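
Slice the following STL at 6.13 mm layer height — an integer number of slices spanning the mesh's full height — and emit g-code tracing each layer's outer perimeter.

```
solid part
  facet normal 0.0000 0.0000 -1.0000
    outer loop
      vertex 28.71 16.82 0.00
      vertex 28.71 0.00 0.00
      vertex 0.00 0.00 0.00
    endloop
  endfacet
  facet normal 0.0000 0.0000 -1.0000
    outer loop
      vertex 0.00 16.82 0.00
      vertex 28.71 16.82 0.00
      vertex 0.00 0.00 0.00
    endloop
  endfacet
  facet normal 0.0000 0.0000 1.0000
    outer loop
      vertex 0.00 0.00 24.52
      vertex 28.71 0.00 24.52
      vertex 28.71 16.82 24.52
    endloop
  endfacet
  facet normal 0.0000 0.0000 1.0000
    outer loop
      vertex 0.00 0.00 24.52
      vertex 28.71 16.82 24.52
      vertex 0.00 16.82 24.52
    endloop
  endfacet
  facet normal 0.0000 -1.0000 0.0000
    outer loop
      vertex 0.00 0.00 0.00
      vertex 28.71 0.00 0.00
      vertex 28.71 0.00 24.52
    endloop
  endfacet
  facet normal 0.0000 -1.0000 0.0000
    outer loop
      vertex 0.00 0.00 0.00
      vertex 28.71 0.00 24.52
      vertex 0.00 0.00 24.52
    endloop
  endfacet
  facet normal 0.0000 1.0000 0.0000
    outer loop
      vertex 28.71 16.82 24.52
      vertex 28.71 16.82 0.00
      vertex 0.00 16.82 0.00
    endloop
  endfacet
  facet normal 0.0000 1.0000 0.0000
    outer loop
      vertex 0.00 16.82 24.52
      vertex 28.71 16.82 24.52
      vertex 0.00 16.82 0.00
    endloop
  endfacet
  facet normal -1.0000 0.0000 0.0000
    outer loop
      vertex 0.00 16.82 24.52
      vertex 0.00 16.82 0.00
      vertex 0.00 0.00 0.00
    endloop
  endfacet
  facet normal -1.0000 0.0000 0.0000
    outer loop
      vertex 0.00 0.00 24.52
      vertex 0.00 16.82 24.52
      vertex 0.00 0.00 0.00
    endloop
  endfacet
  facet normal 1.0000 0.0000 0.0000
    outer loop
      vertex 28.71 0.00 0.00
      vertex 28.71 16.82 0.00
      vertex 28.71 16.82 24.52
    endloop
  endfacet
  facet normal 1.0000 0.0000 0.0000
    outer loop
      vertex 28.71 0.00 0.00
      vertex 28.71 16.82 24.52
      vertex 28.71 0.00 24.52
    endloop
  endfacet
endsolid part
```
; perimeter-only toolpath
G21 ; units = mm
G90 ; absolute positioning
G28 ; home
; layer 1
G0 Z6.13
G0 X0.00 Y0.00
G1 X28.71 Y0.00
G1 X28.71 Y16.82
G1 X0.00 Y16.82
G1 X0.00 Y0.00
; layer 2
G0 Z12.26
G0 X0.00 Y0.00
G1 X28.71 Y0.00
G1 X28.71 Y16.82
G1 X0.00 Y16.82
G1 X0.00 Y0.00
; layer 3
G0 Z18.39
G0 X0.00 Y0.00
G1 X28.71 Y0.00
G1 X28.71 Y16.82
G1 X0.00 Y16.82
G1 X0.00 Y0.00
; layer 4
G0 Z24.52
G0 X0.00 Y0.00
G1 X28.71 Y0.00
G1 X28.71 Y16.82
G1 X0.00 Y16.82
G1 X0.00 Y0.00
M2 ; end

The solid is a rectangular box, roughly 28.7 × 16.8 mm footprint and 24.5 mm tall. Slicing at Δz = 6.13 mm — 4 equal slices spanning the solid's height, so layer i sits at z = i·h/4 — gives 4 non-empty perimeters. Each is a 4-segment closed polygon; G0 lifts to the layer z and rapids to the start vertex, then G1 traces the edges.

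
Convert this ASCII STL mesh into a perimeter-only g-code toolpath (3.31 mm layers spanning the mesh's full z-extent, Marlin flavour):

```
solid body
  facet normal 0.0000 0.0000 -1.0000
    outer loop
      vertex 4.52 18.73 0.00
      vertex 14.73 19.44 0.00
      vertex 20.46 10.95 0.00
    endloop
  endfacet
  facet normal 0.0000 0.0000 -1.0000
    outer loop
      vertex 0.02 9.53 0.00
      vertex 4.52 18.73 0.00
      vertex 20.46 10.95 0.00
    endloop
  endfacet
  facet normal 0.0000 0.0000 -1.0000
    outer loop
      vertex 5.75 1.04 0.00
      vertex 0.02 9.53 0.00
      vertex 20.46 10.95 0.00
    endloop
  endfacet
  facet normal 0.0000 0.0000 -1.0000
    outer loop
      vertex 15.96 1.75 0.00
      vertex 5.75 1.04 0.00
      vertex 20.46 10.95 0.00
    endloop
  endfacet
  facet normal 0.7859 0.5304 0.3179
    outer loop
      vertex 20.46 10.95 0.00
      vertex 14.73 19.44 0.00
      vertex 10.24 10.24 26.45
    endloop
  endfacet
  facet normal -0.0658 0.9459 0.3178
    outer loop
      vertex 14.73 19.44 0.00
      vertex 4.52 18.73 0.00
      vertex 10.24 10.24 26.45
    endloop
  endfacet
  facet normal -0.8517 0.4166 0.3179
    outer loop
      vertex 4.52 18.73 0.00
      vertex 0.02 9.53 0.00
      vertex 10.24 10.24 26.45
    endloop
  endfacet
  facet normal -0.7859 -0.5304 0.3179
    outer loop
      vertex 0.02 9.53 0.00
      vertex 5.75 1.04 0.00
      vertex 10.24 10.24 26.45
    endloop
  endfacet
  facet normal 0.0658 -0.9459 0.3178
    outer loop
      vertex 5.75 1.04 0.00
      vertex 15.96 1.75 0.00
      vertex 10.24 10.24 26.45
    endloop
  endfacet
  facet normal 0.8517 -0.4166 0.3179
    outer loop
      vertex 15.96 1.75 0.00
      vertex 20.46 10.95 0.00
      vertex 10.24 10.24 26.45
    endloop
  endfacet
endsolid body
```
; perimeter-only toolpath
G21 ; units = mm
G90 ; absolute positioning
G28 ; home
; layer 1
G0 Z3.31
G0 X19.18 Y10.86
G1 X14.17 Y18.29
G1 X5.23 Y17.67
G1 X1.30 Y9.62
G1 X6.31 Y2.19
G1 X15.24 Y2.81
G1 X19.18 Y10.86
; layer 2
G0 Z6.61
G0 X17.91 Y10.77
G1 X13.61 Y17.14
G1 X5.95 Y16.61
G1 X2.58 Y9.71
G1 X6.87 Y3.34
G1 X14.53 Y3.87
G1 X17.91 Y10.77
; layer 3
G0 Z9.92
G0 X16.63 Y10.68
G1 X13.05 Y15.99
G1 X6.66 Y15.55
G1 X3.85 Y9.80
G1 X7.43 Y4.49
G1 X13.82 Y4.93
G1 X16.63 Y10.68
; layer 4
G0 Z13.22
G0 X15.35 Y10.59
G1 X12.48 Y14.84
G1 X7.38 Y14.48
G1 X5.13 Y9.88
G1 X8.00 Y5.64
G1 X13.10 Y6.00
G1 X15.35 Y10.59
; layer 5
G0 Z16.53
G0 X14.07 Y10.51
G1 X11.92 Y13.69
G1 X8.10 Y13.42
G1 X6.41 Y9.97
G1 X8.56 Y6.79
G1 X12.39 Y7.06
G1 X14.07 Y10.51
; layer 6
G0 Z19.84
G0 X12.79 Y10.42
G1 X11.36 Y12.54
G1 X8.81 Y12.36
G1 X7.68 Y10.06
G1 X9.12 Y7.94
G1 X11.67 Y8.12
G1 X12.79 Y10.42
; layer 7
G0 Z23.14
G0 X11.52 Y10.33
G1 X10.80 Y11.39
G1 X9.53 Y11.30
G1 X8.96 Y10.15
G1 X9.68 Y9.09
G1 X10.96 Y9.18
G1 X11.52 Y10.33
M2 ; end

The solid is a regular 6-sided pyramid, base circumscribed radius ≈ 10.2 mm, apex at z ≈ 26.4 mm. Slicing at Δz = 3.31 mm — 8 equal slices spanning the solid's height, so layer i sits at z = i·h/8 — gives 7 non-empty perimeters. Each is a 6-segment closed polygon; G0 lifts to the layer z and rapids to the start vertex, then G1 traces the edges. The cross-section shrinks linearly with z (the slice at the apex is degenerate and omitted).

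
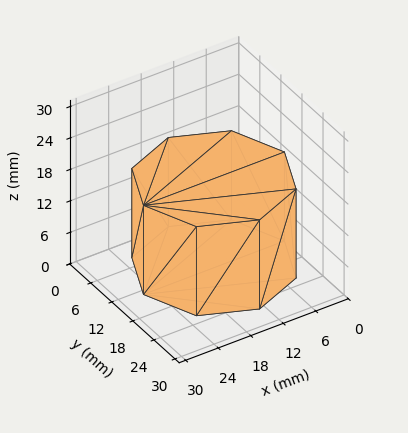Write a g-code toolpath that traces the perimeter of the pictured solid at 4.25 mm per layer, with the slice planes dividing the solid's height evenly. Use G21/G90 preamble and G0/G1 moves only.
Reading the render: the shape is a regular 8-sided prism (a cylinder approximated with 8 flat sides), circumscribed radius ≈ 13 mm, height ≈ 17 mm (dimensions read to the nearest mm from the axis ticks). For the g-code, the solid's height is divided into equal slices at the stated Δz and each level perimeter traced with G1 moves after a G0 lift.

; perimeter-only toolpath
G21 ; units = mm
G90 ; absolute positioning
G28 ; home
; layer 1
G0 Z4.25
G0 X26.00 Y13.00
G1 X22.19 Y22.19
G1 X13.00 Y26.00
G1 X3.81 Y22.19
G1 X0.00 Y13.00
G1 X3.81 Y3.81
G1 X13.00 Y0.00
G1 X22.19 Y3.81
G1 X26.00 Y13.00
; layer 2
G0 Z8.50
G0 X26.00 Y13.00
G1 X22.19 Y22.19
G1 X13.00 Y26.00
G1 X3.81 Y22.19
G1 X0.00 Y13.00
G1 X3.81 Y3.81
G1 X13.00 Y0.00
G1 X22.19 Y3.81
G1 X26.00 Y13.00
; layer 3
G0 Z12.75
G0 X26.00 Y13.00
G1 X22.19 Y22.19
G1 X13.00 Y26.00
G1 X3.81 Y22.19
G1 X0.00 Y13.00
G1 X3.81 Y3.81
G1 X13.00 Y0.00
G1 X22.19 Y3.81
G1 X26.00 Y13.00
; layer 4
G0 Z17.00
G0 X26.00 Y13.00
G1 X22.19 Y22.19
G1 X13.00 Y26.00
G1 X3.81 Y22.19
G1 X0.00 Y13.00
G1 X3.81 Y3.81
G1 X13.00 Y0.00
G1 X22.19 Y3.81
G1 X26.00 Y13.00
M2 ; end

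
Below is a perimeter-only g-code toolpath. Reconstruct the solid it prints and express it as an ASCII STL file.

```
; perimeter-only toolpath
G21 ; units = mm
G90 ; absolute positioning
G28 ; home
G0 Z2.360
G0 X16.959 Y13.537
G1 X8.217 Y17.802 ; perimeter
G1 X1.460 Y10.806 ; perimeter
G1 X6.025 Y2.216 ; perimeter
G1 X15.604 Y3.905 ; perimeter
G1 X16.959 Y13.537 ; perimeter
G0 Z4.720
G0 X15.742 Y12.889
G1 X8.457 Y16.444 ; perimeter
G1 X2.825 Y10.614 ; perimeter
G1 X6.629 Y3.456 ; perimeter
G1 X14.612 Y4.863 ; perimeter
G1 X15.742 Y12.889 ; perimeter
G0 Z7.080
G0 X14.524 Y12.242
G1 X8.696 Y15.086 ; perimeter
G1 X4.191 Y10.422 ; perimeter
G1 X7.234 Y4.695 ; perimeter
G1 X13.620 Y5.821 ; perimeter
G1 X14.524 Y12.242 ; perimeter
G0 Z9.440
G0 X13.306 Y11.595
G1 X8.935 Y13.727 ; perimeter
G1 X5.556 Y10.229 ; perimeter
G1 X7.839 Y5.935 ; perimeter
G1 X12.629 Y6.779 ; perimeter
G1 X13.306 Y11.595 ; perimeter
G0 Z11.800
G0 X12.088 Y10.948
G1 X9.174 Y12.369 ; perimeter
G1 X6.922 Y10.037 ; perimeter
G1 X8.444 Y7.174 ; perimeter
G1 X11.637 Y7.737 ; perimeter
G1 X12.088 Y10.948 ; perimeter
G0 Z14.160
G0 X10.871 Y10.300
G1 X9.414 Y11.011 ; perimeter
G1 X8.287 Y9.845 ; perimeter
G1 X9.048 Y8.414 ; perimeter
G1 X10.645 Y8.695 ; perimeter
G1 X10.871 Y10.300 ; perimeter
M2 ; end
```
solid part
  facet normal 0.0000 0.0000 -1.0000
    outer loop
      vertex 0.094 10.998 0.000
      vertex 7.978 19.160 0.000
      vertex 18.177 14.184 0.000
    endloop
  endfacet
  facet normal 0.0000 0.0000 -1.0000
    outer loop
      vertex 5.420 0.977 0.000
      vertex 0.094 10.998 0.000
      vertex 18.177 14.184 0.000
    endloop
  endfacet
  facet normal 0.0000 0.0000 -1.0000
    outer loop
      vertex 16.596 2.947 0.000
      vertex 5.420 0.977 0.000
      vertex 18.177 14.184 0.000
    endloop
  endfacet
  facet normal 0.3964 0.8125 0.4274
    outer loop
      vertex 18.177 14.184 0.000
      vertex 7.978 19.160 0.000
      vertex 9.653 9.653 16.520
    endloop
  endfacet
  facet normal -0.6502 0.6281 0.4274
    outer loop
      vertex 7.978 19.160 0.000
      vertex 0.094 10.998 0.000
      vertex 9.653 9.653 16.520
    endloop
  endfacet
  facet normal -0.7983 -0.4243 0.4274
    outer loop
      vertex 0.094 10.998 0.000
      vertex 5.420 0.977 0.000
      vertex 9.653 9.653 16.520
    endloop
  endfacet
  facet normal 0.1569 -0.8903 0.4274
    outer loop
      vertex 5.420 0.977 0.000
      vertex 16.596 2.947 0.000
      vertex 9.653 9.653 16.520
    endloop
  endfacet
  facet normal 0.8953 -0.1260 0.4274
    outer loop
      vertex 16.596 2.947 0.000
      vertex 18.177 14.184 0.000
      vertex 9.653 9.653 16.520
    endloop
  endfacet
endsolid part

The G0 Z moves step by Δz≈2.360 mm. The G1 loops shrink linearly with z, so the solid tapers from its base footprint up to z≈16.5. Closing with a flat bottom cap and the tapered top and triangulating gives 8 facets — a regular 5-sided pyramid, base circumscribed radius ≈ 9.65 mm, apex at z ≈ 16.5 mm.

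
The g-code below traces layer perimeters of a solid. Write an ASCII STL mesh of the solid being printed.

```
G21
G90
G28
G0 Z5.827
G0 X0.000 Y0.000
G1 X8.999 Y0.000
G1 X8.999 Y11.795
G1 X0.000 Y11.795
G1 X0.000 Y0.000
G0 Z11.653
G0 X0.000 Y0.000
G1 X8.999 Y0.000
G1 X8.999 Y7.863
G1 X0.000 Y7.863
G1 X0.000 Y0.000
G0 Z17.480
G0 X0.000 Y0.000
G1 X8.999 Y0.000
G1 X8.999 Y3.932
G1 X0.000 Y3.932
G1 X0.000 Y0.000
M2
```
solid part
  facet normal 0.0000 0.0000 -1.0000
    outer loop
      vertex 8.999 15.726 0.000
      vertex 8.999 0.000 0.000
      vertex 0.000 0.000 0.000
    endloop
  endfacet
  facet normal 0.0000 0.0000 -1.0000
    outer loop
      vertex 0.000 15.726 0.000
      vertex 8.999 15.726 0.000
      vertex 0.000 0.000 0.000
    endloop
  endfacet
  facet normal 0.0000 -1.0000 0.0000
    outer loop
      vertex 0.000 0.000 0.000
      vertex 8.999 0.000 0.000
      vertex 8.999 0.000 23.306
    endloop
  endfacet
  facet normal 0.0000 -1.0000 0.0000
    outer loop
      vertex 0.000 0.000 0.000
      vertex 8.999 0.000 23.306
      vertex 0.000 0.000 23.306
    endloop
  endfacet
  facet normal 0.0000 0.8289 0.5593
    outer loop
      vertex 0.000 0.000 23.306
      vertex 8.999 0.000 23.306
      vertex 8.999 15.726 0.000
    endloop
  endfacet
  facet normal 0.0000 0.8289 0.5593
    outer loop
      vertex 0.000 0.000 23.306
      vertex 8.999 15.726 0.000
      vertex 0.000 15.726 0.000
    endloop
  endfacet
  facet normal -1.0000 0.0000 0.0000
    outer loop
      vertex 0.000 0.000 23.306
      vertex 0.000 15.726 0.000
      vertex 0.000 0.000 0.000
    endloop
  endfacet
  facet normal 1.0000 0.0000 0.0000
    outer loop
      vertex 8.999 0.000 0.000
      vertex 8.999 15.726 0.000
      vertex 8.999 0.000 23.306
    endloop
  endfacet
endsolid part

The G0 Z moves step by Δz≈5.827 mm. The G1 loops shrink linearly with z, so the solid tapers from its base footprint up to z≈23.3. Closing with a flat bottom cap and the tapered top and triangulating gives 8 facets — a wedge (ramp): 9 × 15.7 mm base, rising to 23.3 mm along the y=0 edge and sloping linearly to z=0 at y=15.7.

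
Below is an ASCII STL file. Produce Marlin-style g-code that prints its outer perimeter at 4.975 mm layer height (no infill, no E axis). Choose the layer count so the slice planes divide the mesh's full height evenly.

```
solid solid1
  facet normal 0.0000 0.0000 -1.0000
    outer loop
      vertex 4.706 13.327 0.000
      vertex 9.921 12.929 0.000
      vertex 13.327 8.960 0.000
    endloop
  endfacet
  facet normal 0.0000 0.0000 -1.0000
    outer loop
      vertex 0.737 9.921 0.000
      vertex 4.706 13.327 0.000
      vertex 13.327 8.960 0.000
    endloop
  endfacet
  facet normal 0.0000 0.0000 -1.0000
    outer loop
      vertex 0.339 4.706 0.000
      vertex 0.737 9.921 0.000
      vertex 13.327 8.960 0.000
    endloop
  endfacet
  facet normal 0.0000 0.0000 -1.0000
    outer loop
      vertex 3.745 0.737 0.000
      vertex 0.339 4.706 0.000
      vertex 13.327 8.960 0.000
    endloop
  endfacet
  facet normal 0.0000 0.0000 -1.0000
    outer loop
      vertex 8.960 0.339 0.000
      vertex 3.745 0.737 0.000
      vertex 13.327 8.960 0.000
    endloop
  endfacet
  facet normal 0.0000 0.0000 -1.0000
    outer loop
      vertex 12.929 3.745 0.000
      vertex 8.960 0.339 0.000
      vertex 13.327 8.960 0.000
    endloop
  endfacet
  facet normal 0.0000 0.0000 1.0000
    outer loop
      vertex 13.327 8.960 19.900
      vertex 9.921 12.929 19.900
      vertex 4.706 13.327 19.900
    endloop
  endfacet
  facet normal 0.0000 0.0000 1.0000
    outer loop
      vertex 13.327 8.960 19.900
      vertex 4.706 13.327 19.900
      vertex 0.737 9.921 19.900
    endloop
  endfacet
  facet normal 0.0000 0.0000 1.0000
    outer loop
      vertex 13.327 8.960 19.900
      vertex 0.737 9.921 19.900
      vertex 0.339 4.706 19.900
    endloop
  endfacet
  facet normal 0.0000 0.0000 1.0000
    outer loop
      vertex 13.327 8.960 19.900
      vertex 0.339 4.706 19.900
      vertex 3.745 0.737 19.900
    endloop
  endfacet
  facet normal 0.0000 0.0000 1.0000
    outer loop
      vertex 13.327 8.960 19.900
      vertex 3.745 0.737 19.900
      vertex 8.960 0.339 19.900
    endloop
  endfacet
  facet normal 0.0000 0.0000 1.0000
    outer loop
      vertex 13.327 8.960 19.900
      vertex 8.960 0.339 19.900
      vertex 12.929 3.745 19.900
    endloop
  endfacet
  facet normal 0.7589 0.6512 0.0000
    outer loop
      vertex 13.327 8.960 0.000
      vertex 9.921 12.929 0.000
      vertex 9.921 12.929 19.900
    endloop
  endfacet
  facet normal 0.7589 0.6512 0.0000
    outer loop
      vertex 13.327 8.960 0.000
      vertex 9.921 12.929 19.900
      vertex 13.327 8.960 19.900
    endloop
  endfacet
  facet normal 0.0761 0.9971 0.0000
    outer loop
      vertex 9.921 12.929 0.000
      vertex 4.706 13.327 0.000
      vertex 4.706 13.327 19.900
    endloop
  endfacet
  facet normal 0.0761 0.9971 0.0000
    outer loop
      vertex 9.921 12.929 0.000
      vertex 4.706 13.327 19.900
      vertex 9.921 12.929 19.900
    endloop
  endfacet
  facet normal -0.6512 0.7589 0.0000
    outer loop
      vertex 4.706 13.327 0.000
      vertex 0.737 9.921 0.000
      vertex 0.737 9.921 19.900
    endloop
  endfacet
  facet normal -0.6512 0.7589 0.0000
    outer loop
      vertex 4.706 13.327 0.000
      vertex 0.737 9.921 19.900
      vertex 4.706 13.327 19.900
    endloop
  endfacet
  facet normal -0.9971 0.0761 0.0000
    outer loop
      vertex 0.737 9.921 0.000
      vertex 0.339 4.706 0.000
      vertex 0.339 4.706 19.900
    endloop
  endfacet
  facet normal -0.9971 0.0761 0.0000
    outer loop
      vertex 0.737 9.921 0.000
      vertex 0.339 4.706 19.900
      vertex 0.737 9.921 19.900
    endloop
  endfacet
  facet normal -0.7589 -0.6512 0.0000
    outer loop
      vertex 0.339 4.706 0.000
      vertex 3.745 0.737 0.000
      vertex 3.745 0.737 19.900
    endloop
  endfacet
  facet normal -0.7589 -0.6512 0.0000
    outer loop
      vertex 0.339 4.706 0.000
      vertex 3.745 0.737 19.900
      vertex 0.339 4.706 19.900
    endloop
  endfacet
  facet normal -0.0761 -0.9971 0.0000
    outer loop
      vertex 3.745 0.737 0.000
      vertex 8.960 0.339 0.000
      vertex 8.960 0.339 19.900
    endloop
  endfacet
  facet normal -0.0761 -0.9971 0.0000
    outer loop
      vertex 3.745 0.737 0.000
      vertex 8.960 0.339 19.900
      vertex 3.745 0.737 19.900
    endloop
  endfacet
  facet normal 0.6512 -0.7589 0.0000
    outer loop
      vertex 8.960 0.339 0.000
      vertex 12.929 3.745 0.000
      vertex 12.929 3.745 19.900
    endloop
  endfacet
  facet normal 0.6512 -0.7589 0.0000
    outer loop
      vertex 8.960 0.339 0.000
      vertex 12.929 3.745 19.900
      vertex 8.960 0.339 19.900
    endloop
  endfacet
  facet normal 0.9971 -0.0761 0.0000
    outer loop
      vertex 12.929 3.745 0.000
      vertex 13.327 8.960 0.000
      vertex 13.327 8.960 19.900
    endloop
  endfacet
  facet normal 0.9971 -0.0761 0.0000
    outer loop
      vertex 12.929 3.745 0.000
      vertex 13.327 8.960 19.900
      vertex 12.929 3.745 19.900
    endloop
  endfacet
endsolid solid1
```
; perimeter-only toolpath
G21 ; units = mm
G90 ; absolute positioning
G28 ; home
; layer 1
G0 Z4.975
G0 X13.327 Y8.960
G1 X9.921 Y12.929
G1 X4.706 Y13.327
G1 X0.737 Y9.921
G1 X0.339 Y4.706
G1 X3.745 Y0.737
G1 X8.960 Y0.339
G1 X12.929 Y3.745
G1 X13.327 Y8.960
; layer 2
G0 Z9.950
G0 X13.327 Y8.960
G1 X9.921 Y12.929
G1 X4.706 Y13.327
G1 X0.737 Y9.921
G1 X0.339 Y4.706
G1 X3.745 Y0.737
G1 X8.960 Y0.339
G1 X12.929 Y3.745
G1 X13.327 Y8.960
; layer 3
G0 Z14.925
G0 X13.327 Y8.960
G1 X9.921 Y12.929
G1 X4.706 Y13.327
G1 X0.737 Y9.921
G1 X0.339 Y4.706
G1 X3.745 Y0.737
G1 X8.960 Y0.339
G1 X12.929 Y3.745
G1 X13.327 Y8.960
; layer 4
G0 Z19.900
G0 X13.327 Y8.960
G1 X9.921 Y12.929
G1 X4.706 Y13.327
G1 X0.737 Y9.921
G1 X0.339 Y4.706
G1 X3.745 Y0.737
G1 X8.960 Y0.339
G1 X12.929 Y3.745
G1 X13.327 Y8.960
M2 ; end

The solid is a regular 8-sided prism (a cylinder approximated with 8 flat sides), circumscribed radius ≈ 6.83 mm, height ≈ 19.9 mm. Slicing at Δz = 4.975 mm — 4 equal slices spanning the solid's height, so layer i sits at z = i·h/4 — gives 4 non-empty perimeters. Each is a 8-segment closed polygon; G0 lifts to the layer z and rapids to the start vertex, then G1 traces the edges.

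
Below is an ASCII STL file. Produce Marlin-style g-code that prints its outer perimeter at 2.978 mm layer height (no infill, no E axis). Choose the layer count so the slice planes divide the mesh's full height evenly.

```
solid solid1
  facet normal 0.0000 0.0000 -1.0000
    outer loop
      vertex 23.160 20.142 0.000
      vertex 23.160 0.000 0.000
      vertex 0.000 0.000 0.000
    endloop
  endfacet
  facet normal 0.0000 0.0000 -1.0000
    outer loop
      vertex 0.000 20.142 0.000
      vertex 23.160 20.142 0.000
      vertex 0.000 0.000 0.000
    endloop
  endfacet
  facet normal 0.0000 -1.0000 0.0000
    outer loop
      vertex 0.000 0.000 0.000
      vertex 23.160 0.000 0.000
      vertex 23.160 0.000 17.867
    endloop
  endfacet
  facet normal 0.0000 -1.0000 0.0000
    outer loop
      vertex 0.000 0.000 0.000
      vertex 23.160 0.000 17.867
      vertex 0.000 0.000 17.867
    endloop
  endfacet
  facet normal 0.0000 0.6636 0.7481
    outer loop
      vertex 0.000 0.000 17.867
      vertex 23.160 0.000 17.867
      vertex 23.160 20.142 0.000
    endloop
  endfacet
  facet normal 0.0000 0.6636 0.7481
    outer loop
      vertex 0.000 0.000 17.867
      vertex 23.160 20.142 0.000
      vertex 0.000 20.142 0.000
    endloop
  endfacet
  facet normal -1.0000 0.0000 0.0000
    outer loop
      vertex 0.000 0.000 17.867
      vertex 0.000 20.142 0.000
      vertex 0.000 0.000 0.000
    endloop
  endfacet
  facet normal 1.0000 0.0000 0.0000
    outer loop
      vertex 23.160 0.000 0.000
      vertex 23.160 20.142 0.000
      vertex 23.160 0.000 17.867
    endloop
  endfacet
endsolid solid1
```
; perimeter-only toolpath
G21 ; units = mm
G90 ; absolute positioning
G28 ; home
; layer 1
G0 Z2.978
G0 X0.000 Y0.000
G1 X23.160 Y0.000
G1 X23.160 Y16.785
G1 X0.000 Y16.785
G1 X0.000 Y0.000
; layer 2
G0 Z5.956
G0 X0.000 Y0.000
G1 X23.160 Y0.000
G1 X23.160 Y13.428
G1 X0.000 Y13.428
G1 X0.000 Y0.000
; layer 3
G0 Z8.934
G0 X0.000 Y0.000
G1 X23.160 Y0.000
G1 X23.160 Y10.071
G1 X0.000 Y10.071
G1 X0.000 Y0.000
; layer 4
G0 Z11.911
G0 X0.000 Y0.000
G1 X23.160 Y0.000
G1 X23.160 Y6.714
G1 X0.000 Y6.714
G1 X0.000 Y0.000
; layer 5
G0 Z14.889
G0 X0.000 Y0.000
G1 X23.160 Y0.000
G1 X23.160 Y3.357
G1 X0.000 Y3.357
G1 X0.000 Y0.000
M2 ; end

The solid is a wedge (ramp): 23.2 × 20.1 mm base, rising to 17.9 mm along the y=0 edge and sloping linearly to z=0 at y=20.1. Slicing at Δz = 2.978 mm — 6 equal slices spanning the solid's height, so layer i sits at z = i·h/6 — gives 5 non-empty perimeters. Each is a 4-segment closed polygon; G0 lifts to the layer z and rapids to the start vertex, then G1 traces the edges. The cross-section shrinks linearly with z (the slice at the apex is degenerate and omitted).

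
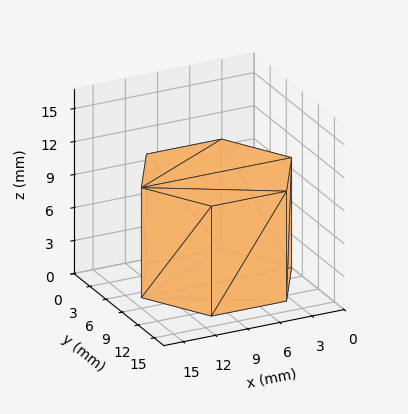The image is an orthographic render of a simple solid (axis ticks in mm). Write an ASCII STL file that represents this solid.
Reading the render: the shape is a regular 6-sided prism (a cylinder approximated with 6 flat sides), circumscribed radius ≈ 7 mm, height ≈ 10 mm (dimensions read to the nearest mm from the axis ticks). For the STL, each face is triangulated and given an outward normal.

solid part
  facet normal 0.0000 0.0000 -1.0000
    outer loop
      vertex 3.50 13.06 0.00
      vertex 10.50 13.06 0.00
      vertex 14.00 7.00 0.00
    endloop
  endfacet
  facet normal 0.0000 0.0000 -1.0000
    outer loop
      vertex 0.00 7.00 0.00
      vertex 3.50 13.06 0.00
      vertex 14.00 7.00 0.00
    endloop
  endfacet
  facet normal 0.0000 0.0000 -1.0000
    outer loop
      vertex 3.50 0.94 0.00
      vertex 0.00 7.00 0.00
      vertex 14.00 7.00 0.00
    endloop
  endfacet
  facet normal 0.0000 0.0000 -1.0000
    outer loop
      vertex 10.50 0.94 0.00
      vertex 3.50 0.94 0.00
      vertex 14.00 7.00 0.00
    endloop
  endfacet
  facet normal 0.0000 0.0000 1.0000
    outer loop
      vertex 14.00 7.00 10.00
      vertex 10.50 13.06 10.00
      vertex 3.50 13.06 10.00
    endloop
  endfacet
  facet normal 0.0000 0.0000 1.0000
    outer loop
      vertex 14.00 7.00 10.00
      vertex 3.50 13.06 10.00
      vertex 0.00 7.00 10.00
    endloop
  endfacet
  facet normal 0.0000 0.0000 1.0000
    outer loop
      vertex 14.00 7.00 10.00
      vertex 0.00 7.00 10.00
      vertex 3.50 0.94 10.00
    endloop
  endfacet
  facet normal 0.0000 0.0000 1.0000
    outer loop
      vertex 14.00 7.00 10.00
      vertex 3.50 0.94 10.00
      vertex 10.50 0.94 10.00
    endloop
  endfacet
  facet normal 0.8659 0.5001 0.0000
    outer loop
      vertex 14.00 7.00 0.00
      vertex 10.50 13.06 0.00
      vertex 10.50 13.06 10.00
    endloop
  endfacet
  facet normal 0.8659 0.5001 0.0000
    outer loop
      vertex 14.00 7.00 0.00
      vertex 10.50 13.06 10.00
      vertex 14.00 7.00 10.00
    endloop
  endfacet
  facet normal 0.0000 1.0000 0.0000
    outer loop
      vertex 10.50 13.06 0.00
      vertex 3.50 13.06 0.00
      vertex 3.50 13.06 10.00
    endloop
  endfacet
  facet normal 0.0000 1.0000 0.0000
    outer loop
      vertex 10.50 13.06 0.00
      vertex 3.50 13.06 10.00
      vertex 10.50 13.06 10.00
    endloop
  endfacet
  facet normal -0.8659 0.5001 0.0000
    outer loop
      vertex 3.50 13.06 0.00
      vertex 0.00 7.00 0.00
      vertex 0.00 7.00 10.00
    endloop
  endfacet
  facet normal -0.8659 0.5001 0.0000
    outer loop
      vertex 3.50 13.06 0.00
      vertex 0.00 7.00 10.00
      vertex 3.50 13.06 10.00
    endloop
  endfacet
  facet normal -0.8659 -0.5001 0.0000
    outer loop
      vertex 0.00 7.00 0.00
      vertex 3.50 0.94 0.00
      vertex 3.50 0.94 10.00
    endloop
  endfacet
  facet normal -0.8659 -0.5001 0.0000
    outer loop
      vertex 0.00 7.00 0.00
      vertex 3.50 0.94 10.00
      vertex 0.00 7.00 10.00
    endloop
  endfacet
  facet normal 0.0000 -1.0000 0.0000
    outer loop
      vertex 3.50 0.94 0.00
      vertex 10.50 0.94 0.00
      vertex 10.50 0.94 10.00
    endloop
  endfacet
  facet normal 0.0000 -1.0000 0.0000
    outer loop
      vertex 3.50 0.94 0.00
      vertex 10.50 0.94 10.00
      vertex 3.50 0.94 10.00
    endloop
  endfacet
  facet normal 0.8659 -0.5001 0.0000
    outer loop
      vertex 10.50 0.94 0.00
      vertex 14.00 7.00 0.00
      vertex 14.00 7.00 10.00
    endloop
  endfacet
  facet normal 0.8659 -0.5001 0.0000
    outer loop
      vertex 10.50 0.94 0.00
      vertex 14.00 7.00 10.00
      vertex 10.50 0.94 10.00
    endloop
  endfacet
endsolid part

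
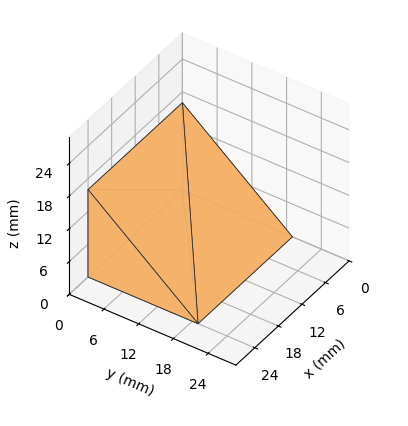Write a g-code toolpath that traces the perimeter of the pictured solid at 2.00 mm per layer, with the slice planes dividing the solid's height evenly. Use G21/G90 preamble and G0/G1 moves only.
Reading the render: the shape is a wedge (ramp): 24 × 19 mm base, rising to 16 mm along the y=0 edge and sloping linearly to z=0 at y=19 (dimensions read to the nearest mm from the axis ticks). For the g-code, the solid's height is divided into equal slices at the stated Δz and each level perimeter traced with G1 moves after a G0 lift.

; perimeter-only toolpath
G21 ; units = mm
G90 ; absolute positioning
G28 ; home
; layer 1
G0 Z2.00
G0 X0.00 Y0.00
G1 X24.00 Y0.00
G1 X24.00 Y16.62
G1 X0.00 Y16.62
G1 X0.00 Y0.00
; layer 2
G0 Z4.00
G0 X0.00 Y0.00
G1 X24.00 Y0.00
G1 X24.00 Y14.25
G1 X0.00 Y14.25
G1 X0.00 Y0.00
; layer 3
G0 Z6.00
G0 X0.00 Y0.00
G1 X24.00 Y0.00
G1 X24.00 Y11.88
G1 X0.00 Y11.88
G1 X0.00 Y0.00
; layer 4
G0 Z8.00
G0 X0.00 Y0.00
G1 X24.00 Y0.00
G1 X24.00 Y9.50
G1 X0.00 Y9.50
G1 X0.00 Y0.00
; layer 5
G0 Z10.00
G0 X0.00 Y0.00
G1 X24.00 Y0.00
G1 X24.00 Y7.12
G1 X0.00 Y7.12
G1 X0.00 Y0.00
; layer 6
G0 Z12.00
G0 X0.00 Y0.00
G1 X24.00 Y0.00
G1 X24.00 Y4.75
G1 X0.00 Y4.75
G1 X0.00 Y0.00
; layer 7
G0 Z14.00
G0 X0.00 Y0.00
G1 X24.00 Y0.00
G1 X24.00 Y2.38
G1 X0.00 Y2.38
G1 X0.00 Y0.00
M2 ; end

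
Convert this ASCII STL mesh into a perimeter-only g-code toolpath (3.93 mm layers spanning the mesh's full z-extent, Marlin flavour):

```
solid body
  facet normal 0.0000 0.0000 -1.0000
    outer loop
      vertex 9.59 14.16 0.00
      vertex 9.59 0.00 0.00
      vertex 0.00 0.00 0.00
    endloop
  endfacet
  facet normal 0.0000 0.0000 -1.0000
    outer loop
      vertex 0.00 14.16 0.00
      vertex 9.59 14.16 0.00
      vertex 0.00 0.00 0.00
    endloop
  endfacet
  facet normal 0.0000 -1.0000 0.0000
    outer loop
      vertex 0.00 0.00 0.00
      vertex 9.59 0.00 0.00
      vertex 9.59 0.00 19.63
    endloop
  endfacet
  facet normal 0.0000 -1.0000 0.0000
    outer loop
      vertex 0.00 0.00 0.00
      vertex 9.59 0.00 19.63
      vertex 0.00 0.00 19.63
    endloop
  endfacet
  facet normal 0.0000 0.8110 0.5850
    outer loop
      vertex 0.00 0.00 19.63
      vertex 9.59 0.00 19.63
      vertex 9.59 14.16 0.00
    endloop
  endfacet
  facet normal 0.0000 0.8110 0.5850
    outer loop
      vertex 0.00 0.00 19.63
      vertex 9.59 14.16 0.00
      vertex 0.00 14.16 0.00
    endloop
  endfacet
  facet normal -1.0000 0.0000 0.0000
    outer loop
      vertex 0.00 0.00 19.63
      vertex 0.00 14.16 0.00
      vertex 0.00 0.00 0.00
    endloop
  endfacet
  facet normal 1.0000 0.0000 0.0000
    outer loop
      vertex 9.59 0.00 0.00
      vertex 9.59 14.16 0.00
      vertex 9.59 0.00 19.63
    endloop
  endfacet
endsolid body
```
; perimeter-only toolpath
G21 ; units = mm
G90 ; absolute positioning
G28 ; home
; layer 1
G0 Z3.93
G0 X0.00 Y0.00
G1 X9.59 Y0.00
G1 X9.59 Y11.33
G1 X0.00 Y11.33
G1 X0.00 Y0.00
; layer 2
G0 Z7.85
G0 X0.00 Y0.00
G1 X9.59 Y0.00
G1 X9.59 Y8.50
G1 X0.00 Y8.50
G1 X0.00 Y0.00
; layer 3
G0 Z11.78
G0 X0.00 Y0.00
G1 X9.59 Y0.00
G1 X9.59 Y5.66
G1 X0.00 Y5.66
G1 X0.00 Y0.00
; layer 4
G0 Z15.70
G0 X0.00 Y0.00
G1 X9.59 Y0.00
G1 X9.59 Y2.83
G1 X0.00 Y2.83
G1 X0.00 Y0.00
M2 ; end

The solid is a wedge (ramp): 9.59 × 14.2 mm base, rising to 19.6 mm along the y=0 edge and sloping linearly to z=0 at y=14.2. Slicing at Δz = 3.93 mm — 5 equal slices spanning the solid's height, so layer i sits at z = i·h/5 — gives 4 non-empty perimeters. Each is a 4-segment closed polygon; G0 lifts to the layer z and rapids to the start vertex, then G1 traces the edges. The cross-section shrinks linearly with z (the slice at the apex is degenerate and omitted).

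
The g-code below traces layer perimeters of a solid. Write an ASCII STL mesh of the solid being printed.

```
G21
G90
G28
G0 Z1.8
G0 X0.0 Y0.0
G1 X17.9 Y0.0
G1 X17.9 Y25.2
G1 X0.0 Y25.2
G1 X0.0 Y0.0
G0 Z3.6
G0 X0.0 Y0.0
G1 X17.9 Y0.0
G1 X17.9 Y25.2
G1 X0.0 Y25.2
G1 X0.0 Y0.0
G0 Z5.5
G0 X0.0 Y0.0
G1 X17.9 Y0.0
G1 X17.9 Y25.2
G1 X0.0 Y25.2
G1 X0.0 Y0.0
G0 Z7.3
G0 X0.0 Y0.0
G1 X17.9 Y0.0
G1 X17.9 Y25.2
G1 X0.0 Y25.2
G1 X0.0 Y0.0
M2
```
solid part
  facet normal 0.0000 0.0000 -1.0000
    outer loop
      vertex 17.9 25.2 0.0
      vertex 17.9 0.0 0.0
      vertex 0.0 0.0 0.0
    endloop
  endfacet
  facet normal 0.0000 0.0000 -1.0000
    outer loop
      vertex 0.0 25.2 0.0
      vertex 17.9 25.2 0.0
      vertex 0.0 0.0 0.0
    endloop
  endfacet
  facet normal 0.0000 0.0000 1.0000
    outer loop
      vertex 0.0 0.0 7.3
      vertex 17.9 0.0 7.3
      vertex 17.9 25.2 7.3
    endloop
  endfacet
  facet normal 0.0000 0.0000 1.0000
    outer loop
      vertex 0.0 0.0 7.3
      vertex 17.9 25.2 7.3
      vertex 0.0 25.2 7.3
    endloop
  endfacet
  facet normal 0.0000 -1.0000 0.0000
    outer loop
      vertex 0.0 0.0 0.0
      vertex 17.9 0.0 0.0
      vertex 17.9 0.0 7.3
    endloop
  endfacet
  facet normal 0.0000 -1.0000 0.0000
    outer loop
      vertex 0.0 0.0 0.0
      vertex 17.9 0.0 7.3
      vertex 0.0 0.0 7.3
    endloop
  endfacet
  facet normal 0.0000 1.0000 0.0000
    outer loop
      vertex 17.9 25.2 7.3
      vertex 17.9 25.2 0.0
      vertex 0.0 25.2 0.0
    endloop
  endfacet
  facet normal 0.0000 1.0000 0.0000
    outer loop
      vertex 0.0 25.2 7.3
      vertex 17.9 25.2 7.3
      vertex 0.0 25.2 0.0
    endloop
  endfacet
  facet normal -1.0000 0.0000 0.0000
    outer loop
      vertex 0.0 25.2 7.3
      vertex 0.0 25.2 0.0
      vertex 0.0 0.0 0.0
    endloop
  endfacet
  facet normal -1.0000 0.0000 0.0000
    outer loop
      vertex 0.0 0.0 7.3
      vertex 0.0 25.2 7.3
      vertex 0.0 0.0 0.0
    endloop
  endfacet
  facet normal 1.0000 0.0000 0.0000
    outer loop
      vertex 17.9 0.0 0.0
      vertex 17.9 25.2 0.0
      vertex 17.9 25.2 7.3
    endloop
  endfacet
  facet normal 1.0000 0.0000 0.0000
    outer loop
      vertex 17.9 0.0 0.0
      vertex 17.9 25.2 7.3
      vertex 17.9 0.0 7.3
    endloop
  endfacet
endsolid part

The G0 Z moves step by Δz≈1.8 mm. Every layer's G1 loop is the same polygon, so the solid is a straight extrusion of it from z=0 to z≈7.3. Closing with flat bottom and top caps and triangulating gives 12 facets — a rectangular box, roughly 17.9 × 25.2 mm footprint and 7.3 mm tall.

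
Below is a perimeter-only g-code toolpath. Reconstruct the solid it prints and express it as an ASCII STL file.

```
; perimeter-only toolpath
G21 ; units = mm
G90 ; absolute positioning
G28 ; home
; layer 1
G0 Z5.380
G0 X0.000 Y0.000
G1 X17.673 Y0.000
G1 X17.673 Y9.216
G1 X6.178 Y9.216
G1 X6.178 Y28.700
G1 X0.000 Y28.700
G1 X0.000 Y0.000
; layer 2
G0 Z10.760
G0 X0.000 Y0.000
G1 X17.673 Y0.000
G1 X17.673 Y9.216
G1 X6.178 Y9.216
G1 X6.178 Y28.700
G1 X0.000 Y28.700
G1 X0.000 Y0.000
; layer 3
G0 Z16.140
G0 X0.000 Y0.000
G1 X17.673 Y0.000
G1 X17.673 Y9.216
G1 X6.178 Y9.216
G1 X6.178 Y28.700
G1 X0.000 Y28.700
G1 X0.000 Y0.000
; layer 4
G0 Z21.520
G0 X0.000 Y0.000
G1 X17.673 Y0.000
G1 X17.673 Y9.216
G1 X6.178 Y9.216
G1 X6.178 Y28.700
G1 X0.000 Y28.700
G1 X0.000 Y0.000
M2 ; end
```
solid part
  facet normal 0.0000 0.0000 -1.0000
    outer loop
      vertex 17.673 9.216 0.000
      vertex 17.673 0.000 0.000
      vertex 0.000 0.000 0.000
    endloop
  endfacet
  facet normal 0.0000 0.0000 -1.0000
    outer loop
      vertex 6.178 9.216 0.000
      vertex 17.673 9.216 0.000
      vertex 0.000 0.000 0.000
    endloop
  endfacet
  facet normal 0.0000 0.0000 -1.0000
    outer loop
      vertex 6.178 28.700 0.000
      vertex 6.178 9.216 0.000
      vertex 0.000 0.000 0.000
    endloop
  endfacet
  facet normal 0.0000 0.0000 -1.0000
    outer loop
      vertex 0.000 28.700 0.000
      vertex 6.178 28.700 0.000
      vertex 0.000 0.000 0.000
    endloop
  endfacet
  facet normal 0.0000 0.0000 1.0000
    outer loop
      vertex 0.000 0.000 21.520
      vertex 17.673 0.000 21.520
      vertex 17.673 9.216 21.520
    endloop
  endfacet
  facet normal 0.0000 0.0000 1.0000
    outer loop
      vertex 0.000 0.000 21.520
      vertex 17.673 9.216 21.520
      vertex 6.178 9.216 21.520
    endloop
  endfacet
  facet normal 0.0000 0.0000 1.0000
    outer loop
      vertex 0.000 0.000 21.520
      vertex 6.178 9.216 21.520
      vertex 6.178 28.700 21.520
    endloop
  endfacet
  facet normal 0.0000 0.0000 1.0000
    outer loop
      vertex 0.000 0.000 21.520
      vertex 6.178 28.700 21.520
      vertex 0.000 28.700 21.520
    endloop
  endfacet
  facet normal 0.0000 -1.0000 0.0000
    outer loop
      vertex 0.000 0.000 0.000
      vertex 17.673 0.000 0.000
      vertex 17.673 0.000 21.520
    endloop
  endfacet
  facet normal 0.0000 -1.0000 0.0000
    outer loop
      vertex 0.000 0.000 0.000
      vertex 17.673 0.000 21.520
      vertex 0.000 0.000 21.520
    endloop
  endfacet
  facet normal 1.0000 0.0000 0.0000
    outer loop
      vertex 17.673 0.000 0.000
      vertex 17.673 9.216 0.000
      vertex 17.673 9.216 21.520
    endloop
  endfacet
  facet normal 1.0000 0.0000 0.0000
    outer loop
      vertex 17.673 0.000 0.000
      vertex 17.673 9.216 21.520
      vertex 17.673 0.000 21.520
    endloop
  endfacet
  facet normal 0.0000 1.0000 0.0000
    outer loop
      vertex 17.673 9.216 0.000
      vertex 6.178 9.216 0.000
      vertex 6.178 9.216 21.520
    endloop
  endfacet
  facet normal 0.0000 1.0000 0.0000
    outer loop
      vertex 17.673 9.216 0.000
      vertex 6.178 9.216 21.520
      vertex 17.673 9.216 21.520
    endloop
  endfacet
  facet normal 1.0000 0.0000 0.0000
    outer loop
      vertex 6.178 9.216 0.000
      vertex 6.178 28.700 0.000
      vertex 6.178 28.700 21.520
    endloop
  endfacet
  facet normal 1.0000 0.0000 0.0000
    outer loop
      vertex 6.178 9.216 0.000
      vertex 6.178 28.700 21.520
      vertex 6.178 9.216 21.520
    endloop
  endfacet
  facet normal 0.0000 1.0000 0.0000
    outer loop
      vertex 6.178 28.700 0.000
      vertex 0.000 28.700 0.000
      vertex 0.000 28.700 21.520
    endloop
  endfacet
  facet normal 0.0000 1.0000 0.0000
    outer loop
      vertex 6.178 28.700 0.000
      vertex 0.000 28.700 21.520
      vertex 6.178 28.700 21.520
    endloop
  endfacet
  facet normal -1.0000 0.0000 0.0000
    outer loop
      vertex 0.000 28.700 0.000
      vertex 0.000 0.000 0.000
      vertex 0.000 0.000 21.520
    endloop
  endfacet
  facet normal -1.0000 0.0000 0.0000
    outer loop
      vertex 0.000 28.700 0.000
      vertex 0.000 0.000 21.520
      vertex 0.000 28.700 21.520
    endloop
  endfacet
endsolid part

The G0 Z moves step by Δz≈5.380 mm. Every layer's G1 loop is the same polygon, so the solid is a straight extrusion of it from z=0 to z≈21.5. Closing with flat bottom and top caps and triangulating gives 20 facets — an L-shaped prism: outer 17.7 × 28.7 mm, arm thicknesses ≈ 9.22 mm (horizontal) and 6.18 mm (vertical), extruded 21.5 mm in z.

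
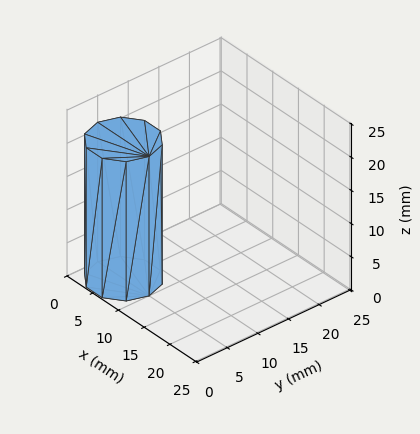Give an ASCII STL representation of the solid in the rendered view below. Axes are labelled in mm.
Reading the render: the shape is a regular 10-sided prism (a cylinder approximated with 10 flat sides), circumscribed radius ≈ 5 mm, height ≈ 21 mm (dimensions read to the nearest mm from the axis ticks). For the STL, each face is triangulated and given an outward normal.

solid part
  facet normal 0.0000 0.0000 -1.0000
    outer loop
      vertex 6.55 9.76 0.00
      vertex 9.05 7.94 0.00
      vertex 10.00 5.00 0.00
    endloop
  endfacet
  facet normal 0.0000 0.0000 -1.0000
    outer loop
      vertex 3.45 9.76 0.00
      vertex 6.55 9.76 0.00
      vertex 10.00 5.00 0.00
    endloop
  endfacet
  facet normal 0.0000 0.0000 -1.0000
    outer loop
      vertex 0.95 7.94 0.00
      vertex 3.45 9.76 0.00
      vertex 10.00 5.00 0.00
    endloop
  endfacet
  facet normal 0.0000 0.0000 -1.0000
    outer loop
      vertex 0.00 5.00 0.00
      vertex 0.95 7.94 0.00
      vertex 10.00 5.00 0.00
    endloop
  endfacet
  facet normal 0.0000 0.0000 -1.0000
    outer loop
      vertex 0.95 2.06 0.00
      vertex 0.00 5.00 0.00
      vertex 10.00 5.00 0.00
    endloop
  endfacet
  facet normal 0.0000 0.0000 -1.0000
    outer loop
      vertex 3.45 0.24 0.00
      vertex 0.95 2.06 0.00
      vertex 10.00 5.00 0.00
    endloop
  endfacet
  facet normal 0.0000 0.0000 -1.0000
    outer loop
      vertex 6.55 0.24 0.00
      vertex 3.45 0.24 0.00
      vertex 10.00 5.00 0.00
    endloop
  endfacet
  facet normal 0.0000 0.0000 -1.0000
    outer loop
      vertex 9.05 2.06 0.00
      vertex 6.55 0.24 0.00
      vertex 10.00 5.00 0.00
    endloop
  endfacet
  facet normal 0.0000 0.0000 1.0000
    outer loop
      vertex 10.00 5.00 21.00
      vertex 9.05 7.94 21.00
      vertex 6.55 9.76 21.00
    endloop
  endfacet
  facet normal 0.0000 0.0000 1.0000
    outer loop
      vertex 10.00 5.00 21.00
      vertex 6.55 9.76 21.00
      vertex 3.45 9.76 21.00
    endloop
  endfacet
  facet normal 0.0000 0.0000 1.0000
    outer loop
      vertex 10.00 5.00 21.00
      vertex 3.45 9.76 21.00
      vertex 0.95 7.94 21.00
    endloop
  endfacet
  facet normal 0.0000 0.0000 1.0000
    outer loop
      vertex 10.00 5.00 21.00
      vertex 0.95 7.94 21.00
      vertex 0.00 5.00 21.00
    endloop
  endfacet
  facet normal 0.0000 0.0000 1.0000
    outer loop
      vertex 10.00 5.00 21.00
      vertex 0.00 5.00 21.00
      vertex 0.95 2.06 21.00
    endloop
  endfacet
  facet normal 0.0000 0.0000 1.0000
    outer loop
      vertex 10.00 5.00 21.00
      vertex 0.95 2.06 21.00
      vertex 3.45 0.24 21.00
    endloop
  endfacet
  facet normal 0.0000 0.0000 1.0000
    outer loop
      vertex 10.00 5.00 21.00
      vertex 3.45 0.24 21.00
      vertex 6.55 0.24 21.00
    endloop
  endfacet
  facet normal 0.0000 0.0000 1.0000
    outer loop
      vertex 10.00 5.00 21.00
      vertex 6.55 0.24 21.00
      vertex 9.05 2.06 21.00
    endloop
  endfacet
  facet normal 0.9516 0.3075 0.0000
    outer loop
      vertex 10.00 5.00 0.00
      vertex 9.05 7.94 0.00
      vertex 9.05 7.94 21.00
    endloop
  endfacet
  facet normal 0.9516 0.3075 0.0000
    outer loop
      vertex 10.00 5.00 0.00
      vertex 9.05 7.94 21.00
      vertex 10.00 5.00 21.00
    endloop
  endfacet
  facet normal 0.5886 0.8085 0.0000
    outer loop
      vertex 9.05 7.94 0.00
      vertex 6.55 9.76 0.00
      vertex 6.55 9.76 21.00
    endloop
  endfacet
  facet normal 0.5886 0.8085 0.0000
    outer loop
      vertex 9.05 7.94 0.00
      vertex 6.55 9.76 21.00
      vertex 9.05 7.94 21.00
    endloop
  endfacet
  facet normal 0.0000 1.0000 0.0000
    outer loop
      vertex 6.55 9.76 0.00
      vertex 3.45 9.76 0.00
      vertex 3.45 9.76 21.00
    endloop
  endfacet
  facet normal 0.0000 1.0000 0.0000
    outer loop
      vertex 6.55 9.76 0.00
      vertex 3.45 9.76 21.00
      vertex 6.55 9.76 21.00
    endloop
  endfacet
  facet normal -0.5886 0.8085 0.0000
    outer loop
      vertex 3.45 9.76 0.00
      vertex 0.95 7.94 0.00
      vertex 0.95 7.94 21.00
    endloop
  endfacet
  facet normal -0.5886 0.8085 0.0000
    outer loop
      vertex 3.45 9.76 0.00
      vertex 0.95 7.94 21.00
      vertex 3.45 9.76 21.00
    endloop
  endfacet
  facet normal -0.9516 0.3075 0.0000
    outer loop
      vertex 0.95 7.94 0.00
      vertex 0.00 5.00 0.00
      vertex 0.00 5.00 21.00
    endloop
  endfacet
  facet normal -0.9516 0.3075 0.0000
    outer loop
      vertex 0.95 7.94 0.00
      vertex 0.00 5.00 21.00
      vertex 0.95 7.94 21.00
    endloop
  endfacet
  facet normal -0.9516 -0.3075 0.0000
    outer loop
      vertex 0.00 5.00 0.00
      vertex 0.95 2.06 0.00
      vertex 0.95 2.06 21.00
    endloop
  endfacet
  facet normal -0.9516 -0.3075 0.0000
    outer loop
      vertex 0.00 5.00 0.00
      vertex 0.95 2.06 21.00
      vertex 0.00 5.00 21.00
    endloop
  endfacet
  facet normal -0.5886 -0.8085 0.0000
    outer loop
      vertex 0.95 2.06 0.00
      vertex 3.45 0.24 0.00
      vertex 3.45 0.24 21.00
    endloop
  endfacet
  facet normal -0.5886 -0.8085 0.0000
    outer loop
      vertex 0.95 2.06 0.00
      vertex 3.45 0.24 21.00
      vertex 0.95 2.06 21.00
    endloop
  endfacet
  facet normal 0.0000 -1.0000 0.0000
    outer loop
      vertex 3.45 0.24 0.00
      vertex 6.55 0.24 0.00
      vertex 6.55 0.24 21.00
    endloop
  endfacet
  facet normal 0.0000 -1.0000 0.0000
    outer loop
      vertex 3.45 0.24 0.00
      vertex 6.55 0.24 21.00
      vertex 3.45 0.24 21.00
    endloop
  endfacet
  facet normal 0.5886 -0.8085 0.0000
    outer loop
      vertex 6.55 0.24 0.00
      vertex 9.05 2.06 0.00
      vertex 9.05 2.06 21.00
    endloop
  endfacet
  facet normal 0.5886 -0.8085 0.0000
    outer loop
      vertex 6.55 0.24 0.00
      vertex 9.05 2.06 21.00
      vertex 6.55 0.24 21.00
    endloop
  endfacet
  facet normal 0.9516 -0.3075 0.0000
    outer loop
      vertex 9.05 2.06 0.00
      vertex 10.00 5.00 0.00
      vertex 10.00 5.00 21.00
    endloop
  endfacet
  facet normal 0.9516 -0.3075 0.0000
    outer loop
      vertex 9.05 2.06 0.00
      vertex 10.00 5.00 21.00
      vertex 9.05 2.06 21.00
    endloop
  endfacet
endsolid part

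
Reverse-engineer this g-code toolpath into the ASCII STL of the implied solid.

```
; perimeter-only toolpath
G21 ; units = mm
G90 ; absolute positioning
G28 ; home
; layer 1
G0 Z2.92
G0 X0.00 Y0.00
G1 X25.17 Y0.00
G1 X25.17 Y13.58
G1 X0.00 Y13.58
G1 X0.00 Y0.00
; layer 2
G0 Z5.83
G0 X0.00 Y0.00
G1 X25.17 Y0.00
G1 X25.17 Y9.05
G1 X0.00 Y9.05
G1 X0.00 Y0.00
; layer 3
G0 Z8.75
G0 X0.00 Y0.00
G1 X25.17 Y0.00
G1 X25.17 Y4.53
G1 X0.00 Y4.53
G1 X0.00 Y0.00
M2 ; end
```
solid part
  facet normal 0.0000 0.0000 -1.0000
    outer loop
      vertex 25.17 18.11 0.00
      vertex 25.17 0.00 0.00
      vertex 0.00 0.00 0.00
    endloop
  endfacet
  facet normal 0.0000 0.0000 -1.0000
    outer loop
      vertex 0.00 18.11 0.00
      vertex 25.17 18.11 0.00
      vertex 0.00 0.00 0.00
    endloop
  endfacet
  facet normal 0.0000 -1.0000 0.0000
    outer loop
      vertex 0.00 0.00 0.00
      vertex 25.17 0.00 0.00
      vertex 25.17 0.00 11.66
    endloop
  endfacet
  facet normal 0.0000 -1.0000 0.0000
    outer loop
      vertex 0.00 0.00 0.00
      vertex 25.17 0.00 11.66
      vertex 0.00 0.00 11.66
    endloop
  endfacet
  facet normal 0.0000 0.5413 0.8408
    outer loop
      vertex 0.00 0.00 11.66
      vertex 25.17 0.00 11.66
      vertex 25.17 18.11 0.00
    endloop
  endfacet
  facet normal 0.0000 0.5413 0.8408
    outer loop
      vertex 0.00 0.00 11.66
      vertex 25.17 18.11 0.00
      vertex 0.00 18.11 0.00
    endloop
  endfacet
  facet normal -1.0000 0.0000 0.0000
    outer loop
      vertex 0.00 0.00 11.66
      vertex 0.00 18.11 0.00
      vertex 0.00 0.00 0.00
    endloop
  endfacet
  facet normal 1.0000 0.0000 0.0000
    outer loop
      vertex 25.17 0.00 0.00
      vertex 25.17 18.11 0.00
      vertex 25.17 0.00 11.66
    endloop
  endfacet
endsolid part

The G0 Z moves step by Δz≈2.92 mm. The G1 loops shrink linearly with z, so the solid tapers from its base footprint up to z≈11.7. Closing with a flat bottom cap and the tapered top and triangulating gives 8 facets — a wedge (ramp): 25.2 × 18.1 mm base, rising to 11.7 mm along the y=0 edge and sloping linearly to z=0 at y=18.1.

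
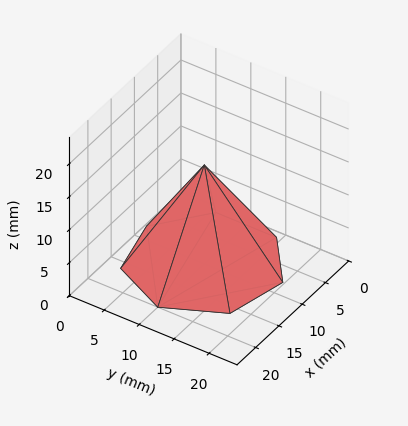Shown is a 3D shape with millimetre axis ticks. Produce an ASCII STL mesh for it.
Reading the render: the shape is a regular 7-sided pyramid, base circumscribed radius ≈ 10 mm, apex at z ≈ 15 mm (dimensions read to the nearest mm from the axis ticks). For the STL, each face is triangulated and given an outward normal.

solid part
  facet normal 0.0000 0.0000 -1.0000
    outer loop
      vertex 7.775 19.749 0.000
      vertex 16.235 17.818 0.000
      vertex 20.000 10.000 0.000
    endloop
  endfacet
  facet normal 0.0000 0.0000 -1.0000
    outer loop
      vertex 0.990 14.339 0.000
      vertex 7.775 19.749 0.000
      vertex 20.000 10.000 0.000
    endloop
  endfacet
  facet normal 0.0000 0.0000 -1.0000
    outer loop
      vertex 0.990 5.661 0.000
      vertex 0.990 14.339 0.000
      vertex 20.000 10.000 0.000
    endloop
  endfacet
  facet normal 0.0000 0.0000 -1.0000
    outer loop
      vertex 7.775 0.251 0.000
      vertex 0.990 5.661 0.000
      vertex 20.000 10.000 0.000
    endloop
  endfacet
  facet normal 0.0000 0.0000 -1.0000
    outer loop
      vertex 16.235 2.182 0.000
      vertex 7.775 0.251 0.000
      vertex 20.000 10.000 0.000
    endloop
  endfacet
  facet normal 0.7724 0.3720 0.5149
    outer loop
      vertex 20.000 10.000 0.000
      vertex 16.235 17.818 0.000
      vertex 10.000 10.000 15.000
    endloop
  endfacet
  facet normal 0.1908 0.8358 0.5149
    outer loop
      vertex 16.235 17.818 0.000
      vertex 7.775 19.749 0.000
      vertex 10.000 10.000 15.000
    endloop
  endfacet
  facet normal -0.5344 0.6703 0.5149
    outer loop
      vertex 7.775 19.749 0.000
      vertex 0.990 14.339 0.000
      vertex 10.000 10.000 15.000
    endloop
  endfacet
  facet normal -0.8572 0.0000 0.5149
    outer loop
      vertex 0.990 14.339 0.000
      vertex 0.990 5.661 0.000
      vertex 10.000 10.000 15.000
    endloop
  endfacet
  facet normal -0.5344 -0.6703 0.5149
    outer loop
      vertex 0.990 5.661 0.000
      vertex 7.775 0.251 0.000
      vertex 10.000 10.000 15.000
    endloop
  endfacet
  facet normal 0.1908 -0.8358 0.5149
    outer loop
      vertex 7.775 0.251 0.000
      vertex 16.235 2.182 0.000
      vertex 10.000 10.000 15.000
    endloop
  endfacet
  facet normal 0.7724 -0.3720 0.5149
    outer loop
      vertex 16.235 2.182 0.000
      vertex 20.000 10.000 0.000
      vertex 10.000 10.000 15.000
    endloop
  endfacet
endsolid part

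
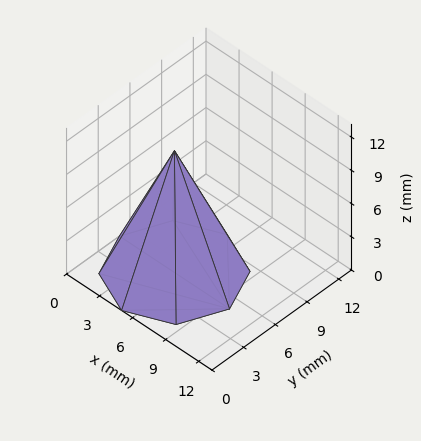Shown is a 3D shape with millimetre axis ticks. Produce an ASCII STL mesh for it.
Reading the render: the shape is a regular 8-sided pyramid, base circumscribed radius ≈ 5 mm, apex at z ≈ 11 mm (dimensions read to the nearest mm from the axis ticks). For the STL, each face is triangulated and given an outward normal.

solid part
  facet normal 0.0000 0.0000 -1.0000
    outer loop
      vertex 5.0 10.0 0.0
      vertex 8.5 8.5 0.0
      vertex 10.0 5.0 0.0
    endloop
  endfacet
  facet normal 0.0000 0.0000 -1.0000
    outer loop
      vertex 1.5 8.5 0.0
      vertex 5.0 10.0 0.0
      vertex 10.0 5.0 0.0
    endloop
  endfacet
  facet normal 0.0000 0.0000 -1.0000
    outer loop
      vertex 0.0 5.0 0.0
      vertex 1.5 8.5 0.0
      vertex 10.0 5.0 0.0
    endloop
  endfacet
  facet normal 0.0000 0.0000 -1.0000
    outer loop
      vertex 1.5 1.5 0.0
      vertex 0.0 5.0 0.0
      vertex 10.0 5.0 0.0
    endloop
  endfacet
  facet normal 0.0000 0.0000 -1.0000
    outer loop
      vertex 5.0 0.0 0.0
      vertex 1.5 1.5 0.0
      vertex 10.0 5.0 0.0
    endloop
  endfacet
  facet normal 0.0000 0.0000 -1.0000
    outer loop
      vertex 8.5 1.5 0.0
      vertex 5.0 0.0 0.0
      vertex 10.0 5.0 0.0
    endloop
  endfacet
  facet normal 0.8481 0.3635 0.3855
    outer loop
      vertex 10.0 5.0 0.0
      vertex 8.5 8.5 0.0
      vertex 5.0 5.0 11.0
    endloop
  endfacet
  facet normal 0.3635 0.8481 0.3855
    outer loop
      vertex 8.5 8.5 0.0
      vertex 5.0 10.0 0.0
      vertex 5.0 5.0 11.0
    endloop
  endfacet
  facet normal -0.3635 0.8481 0.3855
    outer loop
      vertex 5.0 10.0 0.0
      vertex 1.5 8.5 0.0
      vertex 5.0 5.0 11.0
    endloop
  endfacet
  facet normal -0.8481 0.3635 0.3855
    outer loop
      vertex 1.5 8.5 0.0
      vertex 0.0 5.0 0.0
      vertex 5.0 5.0 11.0
    endloop
  endfacet
  facet normal -0.8481 -0.3635 0.3855
    outer loop
      vertex 0.0 5.0 0.0
      vertex 1.5 1.5 0.0
      vertex 5.0 5.0 11.0
    endloop
  endfacet
  facet normal -0.3635 -0.8481 0.3855
    outer loop
      vertex 1.5 1.5 0.0
      vertex 5.0 0.0 0.0
      vertex 5.0 5.0 11.0
    endloop
  endfacet
  facet normal 0.3635 -0.8481 0.3855
    outer loop
      vertex 5.0 0.0 0.0
      vertex 8.5 1.5 0.0
      vertex 5.0 5.0 11.0
    endloop
  endfacet
  facet normal 0.8481 -0.3635 0.3855
    outer loop
      vertex 8.5 1.5 0.0
      vertex 10.0 5.0 0.0
      vertex 5.0 5.0 11.0
    endloop
  endfacet
endsolid part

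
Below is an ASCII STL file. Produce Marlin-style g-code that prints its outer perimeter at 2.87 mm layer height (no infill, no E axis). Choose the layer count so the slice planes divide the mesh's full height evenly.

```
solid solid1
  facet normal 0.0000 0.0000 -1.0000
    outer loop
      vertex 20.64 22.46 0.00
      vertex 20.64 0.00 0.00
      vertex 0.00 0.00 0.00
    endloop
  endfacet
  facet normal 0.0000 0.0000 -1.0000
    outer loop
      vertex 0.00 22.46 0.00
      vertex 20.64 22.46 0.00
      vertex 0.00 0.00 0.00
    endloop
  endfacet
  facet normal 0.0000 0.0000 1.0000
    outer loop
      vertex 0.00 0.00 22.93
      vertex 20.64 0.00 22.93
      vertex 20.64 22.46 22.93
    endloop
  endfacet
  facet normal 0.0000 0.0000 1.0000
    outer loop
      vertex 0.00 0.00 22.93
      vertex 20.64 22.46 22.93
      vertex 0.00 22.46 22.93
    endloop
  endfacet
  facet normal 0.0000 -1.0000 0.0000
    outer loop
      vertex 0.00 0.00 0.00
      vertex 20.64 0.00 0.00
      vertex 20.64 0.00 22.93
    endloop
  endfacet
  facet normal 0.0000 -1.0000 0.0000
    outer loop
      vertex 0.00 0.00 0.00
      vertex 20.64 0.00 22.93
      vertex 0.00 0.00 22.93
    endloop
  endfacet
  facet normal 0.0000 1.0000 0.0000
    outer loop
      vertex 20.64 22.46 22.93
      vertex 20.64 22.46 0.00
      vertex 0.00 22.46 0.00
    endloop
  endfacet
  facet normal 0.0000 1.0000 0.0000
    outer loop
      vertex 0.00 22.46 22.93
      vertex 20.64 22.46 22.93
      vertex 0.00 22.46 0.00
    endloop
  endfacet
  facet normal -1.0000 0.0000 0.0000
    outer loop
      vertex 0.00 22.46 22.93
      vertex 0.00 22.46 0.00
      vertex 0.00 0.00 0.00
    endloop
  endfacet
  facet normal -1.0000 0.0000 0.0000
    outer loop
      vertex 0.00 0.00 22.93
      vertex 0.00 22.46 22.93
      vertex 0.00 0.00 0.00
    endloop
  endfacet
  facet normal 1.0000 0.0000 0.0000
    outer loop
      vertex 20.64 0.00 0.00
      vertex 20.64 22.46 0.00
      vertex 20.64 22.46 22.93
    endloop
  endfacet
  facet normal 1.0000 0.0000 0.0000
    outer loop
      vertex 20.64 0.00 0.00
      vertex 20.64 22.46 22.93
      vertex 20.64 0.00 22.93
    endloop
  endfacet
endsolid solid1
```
; perimeter-only toolpath
G21 ; units = mm
G90 ; absolute positioning
G28 ; home
; layer 1
G0 Z2.87
G0 X0.00 Y0.00
G1 X20.64 Y0.00
G1 X20.64 Y22.46
G1 X0.00 Y22.46
G1 X0.00 Y0.00
; layer 2
G0 Z5.73
G0 X0.00 Y0.00
G1 X20.64 Y0.00
G1 X20.64 Y22.46
G1 X0.00 Y22.46
G1 X0.00 Y0.00
; layer 3
G0 Z8.60
G0 X0.00 Y0.00
G1 X20.64 Y0.00
G1 X20.64 Y22.46
G1 X0.00 Y22.46
G1 X0.00 Y0.00
; layer 4
G0 Z11.46
G0 X0.00 Y0.00
G1 X20.64 Y0.00
G1 X20.64 Y22.46
G1 X0.00 Y22.46
G1 X0.00 Y0.00
; layer 5
G0 Z14.33
G0 X0.00 Y0.00
G1 X20.64 Y0.00
G1 X20.64 Y22.46
G1 X0.00 Y22.46
G1 X0.00 Y0.00
; layer 6
G0 Z17.20
G0 X0.00 Y0.00
G1 X20.64 Y0.00
G1 X20.64 Y22.46
G1 X0.00 Y22.46
G1 X0.00 Y0.00
; layer 7
G0 Z20.06
G0 X0.00 Y0.00
G1 X20.64 Y0.00
G1 X20.64 Y22.46
G1 X0.00 Y22.46
G1 X0.00 Y0.00
; layer 8
G0 Z22.93
G0 X0.00 Y0.00
G1 X20.64 Y0.00
G1 X20.64 Y22.46
G1 X0.00 Y22.46
G1 X0.00 Y0.00
M2 ; end

The solid is a rectangular box, roughly 20.6 × 22.5 mm footprint and 22.9 mm tall. Slicing at Δz = 2.87 mm — 8 equal slices spanning the solid's height, so layer i sits at z = i·h/8 — gives 8 non-empty perimeters. Each is a 4-segment closed polygon; G0 lifts to the layer z and rapids to the start vertex, then G1 traces the edges.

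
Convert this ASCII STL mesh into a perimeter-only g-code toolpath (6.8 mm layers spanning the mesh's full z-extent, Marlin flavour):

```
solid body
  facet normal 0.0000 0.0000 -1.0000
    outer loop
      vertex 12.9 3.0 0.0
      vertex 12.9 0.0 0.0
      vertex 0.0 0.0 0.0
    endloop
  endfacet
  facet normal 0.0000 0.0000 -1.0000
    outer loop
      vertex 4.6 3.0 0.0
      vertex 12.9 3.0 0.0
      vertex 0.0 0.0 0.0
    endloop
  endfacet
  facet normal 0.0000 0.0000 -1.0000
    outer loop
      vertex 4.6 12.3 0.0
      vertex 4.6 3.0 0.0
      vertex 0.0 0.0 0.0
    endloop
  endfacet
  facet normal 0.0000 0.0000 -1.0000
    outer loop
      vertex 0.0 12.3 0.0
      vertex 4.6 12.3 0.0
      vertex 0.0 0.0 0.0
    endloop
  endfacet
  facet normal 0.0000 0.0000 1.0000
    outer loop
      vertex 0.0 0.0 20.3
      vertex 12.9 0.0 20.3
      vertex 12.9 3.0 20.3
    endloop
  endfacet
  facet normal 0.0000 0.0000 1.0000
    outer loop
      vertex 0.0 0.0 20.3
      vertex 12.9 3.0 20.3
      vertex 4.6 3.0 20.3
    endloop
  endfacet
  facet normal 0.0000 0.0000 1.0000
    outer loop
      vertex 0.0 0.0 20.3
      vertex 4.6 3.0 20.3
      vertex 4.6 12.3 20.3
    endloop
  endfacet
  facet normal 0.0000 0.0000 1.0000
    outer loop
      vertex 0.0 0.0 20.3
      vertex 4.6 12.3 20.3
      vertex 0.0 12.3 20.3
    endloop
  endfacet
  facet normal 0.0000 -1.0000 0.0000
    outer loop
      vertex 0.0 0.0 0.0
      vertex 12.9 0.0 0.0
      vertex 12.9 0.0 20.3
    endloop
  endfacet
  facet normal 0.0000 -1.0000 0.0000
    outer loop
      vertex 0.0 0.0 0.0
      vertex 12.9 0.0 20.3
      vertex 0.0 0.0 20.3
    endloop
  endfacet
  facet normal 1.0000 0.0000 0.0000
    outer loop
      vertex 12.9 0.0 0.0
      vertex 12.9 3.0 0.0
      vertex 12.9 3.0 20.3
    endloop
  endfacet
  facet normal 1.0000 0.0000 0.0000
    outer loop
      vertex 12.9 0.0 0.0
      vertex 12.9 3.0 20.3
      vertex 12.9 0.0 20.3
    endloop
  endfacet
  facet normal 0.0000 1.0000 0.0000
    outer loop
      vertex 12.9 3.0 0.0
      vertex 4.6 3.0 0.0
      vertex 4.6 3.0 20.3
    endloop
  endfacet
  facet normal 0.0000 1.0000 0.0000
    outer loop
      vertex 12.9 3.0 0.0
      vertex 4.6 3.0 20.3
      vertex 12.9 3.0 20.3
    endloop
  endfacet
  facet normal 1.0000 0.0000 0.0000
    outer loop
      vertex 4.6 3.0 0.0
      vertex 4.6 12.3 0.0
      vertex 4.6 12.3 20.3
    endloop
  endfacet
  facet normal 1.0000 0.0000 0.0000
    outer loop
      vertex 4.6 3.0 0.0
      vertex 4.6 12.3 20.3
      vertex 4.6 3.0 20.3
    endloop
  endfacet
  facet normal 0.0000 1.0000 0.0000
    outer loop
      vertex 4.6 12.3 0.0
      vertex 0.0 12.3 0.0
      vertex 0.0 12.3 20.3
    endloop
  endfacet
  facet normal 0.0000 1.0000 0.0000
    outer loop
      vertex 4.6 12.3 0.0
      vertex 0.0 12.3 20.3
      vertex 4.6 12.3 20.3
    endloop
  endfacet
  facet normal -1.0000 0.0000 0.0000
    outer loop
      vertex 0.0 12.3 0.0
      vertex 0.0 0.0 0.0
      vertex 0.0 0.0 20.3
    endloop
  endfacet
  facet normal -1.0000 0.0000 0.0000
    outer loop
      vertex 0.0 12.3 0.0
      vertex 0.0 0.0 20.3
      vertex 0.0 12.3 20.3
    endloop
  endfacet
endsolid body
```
; perimeter-only toolpath
G21 ; units = mm
G90 ; absolute positioning
G28 ; home
; layer 1
G0 Z6.8
G0 X0.0 Y0.0
G1 X12.9 Y0.0
G1 X12.9 Y3.0
G1 X4.6 Y3.0
G1 X4.6 Y12.3
G1 X0.0 Y12.3
G1 X0.0 Y0.0
; layer 2
G0 Z13.5
G0 X0.0 Y0.0
G1 X12.9 Y0.0
G1 X12.9 Y3.0
G1 X4.6 Y3.0
G1 X4.6 Y12.3
G1 X0.0 Y12.3
G1 X0.0 Y0.0
; layer 3
G0 Z20.3
G0 X0.0 Y0.0
G1 X12.9 Y0.0
G1 X12.9 Y3.0
G1 X4.6 Y3.0
G1 X4.6 Y12.3
G1 X0.0 Y12.3
G1 X0.0 Y0.0
M2 ; end

The solid is an L-shaped prism: outer 12.9 × 12.3 mm, arm thicknesses ≈ 3 mm (horizontal) and 4.6 mm (vertical), extruded 20.3 mm in z. Slicing at Δz = 6.8 mm — 3 equal slices spanning the solid's height, so layer i sits at z = i·h/3 — gives 3 non-empty perimeters. Each is a 6-segment closed polygon; G0 lifts to the layer z and rapids to the start vertex, then G1 traces the edges.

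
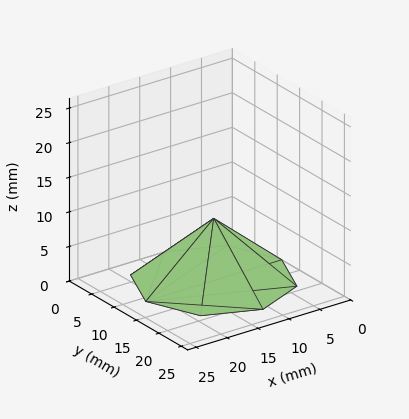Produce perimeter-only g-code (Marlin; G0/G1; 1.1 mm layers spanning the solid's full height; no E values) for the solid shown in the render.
Reading the render: the shape is a regular 8-sided pyramid, base circumscribed radius ≈ 11 mm, apex at z ≈ 9 mm (dimensions read to the nearest mm from the axis ticks). For the g-code, the solid's height is divided into equal slices at the stated Δz and each level perimeter traced with G1 moves after a G0 lift.

; perimeter-only toolpath
G21 ; units = mm
G90 ; absolute positioning
G28 ; home
; layer 1
G0 Z1.1
G0 X20.6 Y11.0
G1 X17.8 Y17.8
G1 X11.0 Y20.6
G1 X4.2 Y17.8
G1 X1.4 Y11.0
G1 X4.2 Y4.2
G1 X11.0 Y1.4
G1 X17.8 Y4.2
G1 X20.6 Y11.0
; layer 2
G0 Z2.2
G0 X19.2 Y11.0
G1 X16.9 Y16.9
G1 X11.0 Y19.2
G1 X5.2 Y16.9
G1 X2.8 Y11.0
G1 X5.2 Y5.2
G1 X11.0 Y2.8
G1 X16.9 Y5.2
G1 X19.2 Y11.0
; layer 3
G0 Z3.4
G0 X17.9 Y11.0
G1 X15.9 Y15.9
G1 X11.0 Y17.9
G1 X6.1 Y15.9
G1 X4.1 Y11.0
G1 X6.1 Y6.1
G1 X11.0 Y4.1
G1 X15.9 Y6.1
G1 X17.9 Y11.0
; layer 4
G0 Z4.5
G0 X16.5 Y11.0
G1 X14.9 Y14.9
G1 X11.0 Y16.5
G1 X7.1 Y14.9
G1 X5.5 Y11.0
G1 X7.1 Y7.1
G1 X11.0 Y5.5
G1 X14.9 Y7.1
G1 X16.5 Y11.0
; layer 5
G0 Z5.6
G0 X15.1 Y11.0
G1 X13.9 Y13.9
G1 X11.0 Y15.1
G1 X8.1 Y13.9
G1 X6.9 Y11.0
G1 X8.1 Y8.1
G1 X11.0 Y6.9
G1 X13.9 Y8.1
G1 X15.1 Y11.0
; layer 6
G0 Z6.8
G0 X13.8 Y11.0
G1 X12.9 Y12.9
G1 X11.0 Y13.8
G1 X9.1 Y12.9
G1 X8.2 Y11.0
G1 X9.1 Y9.1
G1 X11.0 Y8.2
G1 X12.9 Y9.1
G1 X13.8 Y11.0
; layer 7
G0 Z7.9
G0 X12.4 Y11.0
G1 X12.0 Y12.0
G1 X11.0 Y12.4
G1 X10.0 Y12.0
G1 X9.6 Y11.0
G1 X10.0 Y10.0
G1 X11.0 Y9.6
G1 X12.0 Y10.0
G1 X12.4 Y11.0
M2 ; end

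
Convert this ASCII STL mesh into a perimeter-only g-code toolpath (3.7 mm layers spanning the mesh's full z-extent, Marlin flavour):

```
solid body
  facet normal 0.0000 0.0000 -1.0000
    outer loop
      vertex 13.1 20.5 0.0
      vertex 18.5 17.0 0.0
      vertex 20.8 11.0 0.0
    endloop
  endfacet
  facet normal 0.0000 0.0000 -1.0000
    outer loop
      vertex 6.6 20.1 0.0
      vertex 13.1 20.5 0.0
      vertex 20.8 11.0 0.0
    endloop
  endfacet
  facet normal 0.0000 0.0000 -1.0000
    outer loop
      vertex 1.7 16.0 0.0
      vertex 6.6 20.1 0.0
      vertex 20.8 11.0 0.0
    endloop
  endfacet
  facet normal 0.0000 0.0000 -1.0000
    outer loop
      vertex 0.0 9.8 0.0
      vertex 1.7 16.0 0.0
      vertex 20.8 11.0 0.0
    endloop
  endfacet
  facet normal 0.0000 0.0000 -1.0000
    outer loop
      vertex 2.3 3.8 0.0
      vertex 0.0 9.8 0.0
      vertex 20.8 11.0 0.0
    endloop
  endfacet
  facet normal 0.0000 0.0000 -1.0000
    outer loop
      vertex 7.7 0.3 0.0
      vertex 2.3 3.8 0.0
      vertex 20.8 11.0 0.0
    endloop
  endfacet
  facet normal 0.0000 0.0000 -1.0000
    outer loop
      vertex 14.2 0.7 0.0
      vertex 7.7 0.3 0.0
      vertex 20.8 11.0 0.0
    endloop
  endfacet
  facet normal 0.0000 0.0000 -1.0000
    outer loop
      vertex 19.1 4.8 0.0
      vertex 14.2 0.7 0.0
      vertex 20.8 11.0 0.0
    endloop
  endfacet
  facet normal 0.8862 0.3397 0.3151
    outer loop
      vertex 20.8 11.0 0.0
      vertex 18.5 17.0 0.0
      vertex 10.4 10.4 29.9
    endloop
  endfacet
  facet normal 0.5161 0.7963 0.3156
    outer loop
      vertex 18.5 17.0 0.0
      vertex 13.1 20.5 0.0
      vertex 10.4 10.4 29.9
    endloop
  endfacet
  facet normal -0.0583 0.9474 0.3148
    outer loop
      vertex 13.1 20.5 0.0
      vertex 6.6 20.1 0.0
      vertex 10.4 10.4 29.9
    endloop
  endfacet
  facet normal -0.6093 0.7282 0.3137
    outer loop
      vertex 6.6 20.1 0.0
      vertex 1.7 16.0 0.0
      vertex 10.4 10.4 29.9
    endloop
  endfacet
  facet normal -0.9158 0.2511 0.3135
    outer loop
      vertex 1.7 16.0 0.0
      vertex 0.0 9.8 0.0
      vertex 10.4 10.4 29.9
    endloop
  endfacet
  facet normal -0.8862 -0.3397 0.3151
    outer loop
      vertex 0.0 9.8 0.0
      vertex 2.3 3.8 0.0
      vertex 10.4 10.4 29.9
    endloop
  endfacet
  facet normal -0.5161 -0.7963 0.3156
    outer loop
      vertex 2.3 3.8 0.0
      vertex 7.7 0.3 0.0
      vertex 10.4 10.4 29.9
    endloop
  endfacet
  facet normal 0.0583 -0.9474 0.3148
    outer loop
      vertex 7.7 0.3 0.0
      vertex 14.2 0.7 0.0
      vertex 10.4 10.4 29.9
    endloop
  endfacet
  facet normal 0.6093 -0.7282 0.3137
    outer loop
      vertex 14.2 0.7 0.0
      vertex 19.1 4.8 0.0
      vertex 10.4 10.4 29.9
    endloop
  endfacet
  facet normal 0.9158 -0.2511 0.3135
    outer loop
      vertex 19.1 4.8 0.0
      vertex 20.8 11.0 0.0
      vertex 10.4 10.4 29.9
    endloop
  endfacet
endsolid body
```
; perimeter-only toolpath
G21 ; units = mm
G90 ; absolute positioning
G28 ; home
; layer 1
G0 Z3.7
G0 X19.5 Y10.9
G1 X17.5 Y16.2
G1 X12.8 Y19.2
G1 X7.1 Y18.9
G1 X2.8 Y15.3
G1 X1.3 Y9.9
G1 X3.3 Y4.6
G1 X8.0 Y1.6
G1 X13.7 Y1.9
G1 X18.0 Y5.5
G1 X19.5 Y10.9
; layer 2
G0 Z7.5
G0 X18.2 Y10.8
G1 X16.5 Y15.3
G1 X12.4 Y18.0
G1 X7.5 Y17.7
G1 X3.9 Y14.6
G1 X2.6 Y10.0
G1 X4.3 Y5.4
G1 X8.4 Y2.8
G1 X13.2 Y3.1
G1 X16.9 Y6.2
G1 X18.2 Y10.8
; layer 3
G0 Z11.2
G0 X16.9 Y10.8
G1 X15.5 Y14.5
G1 X12.1 Y16.7
G1 X8.0 Y16.5
G1 X5.0 Y13.9
G1 X3.9 Y10.0
G1 X5.3 Y6.3
G1 X8.7 Y4.1
G1 X12.8 Y4.3
G1 X15.8 Y6.9
G1 X16.9 Y10.8
; layer 4
G0 Z14.9
G0 X15.6 Y10.7
G1 X14.4 Y13.7
G1 X11.8 Y15.4
G1 X8.5 Y15.2
G1 X6.0 Y13.2
G1 X5.2 Y10.1
G1 X6.3 Y7.1
G1 X9.1 Y5.4
G1 X12.3 Y5.5
G1 X14.8 Y7.6
G1 X15.6 Y10.7
; layer 5
G0 Z18.7
G0 X14.3 Y10.6
G1 X13.4 Y12.9
G1 X11.4 Y14.2
G1 X9.0 Y14.0
G1 X7.1 Y12.5
G1 X6.5 Y10.2
G1 X7.4 Y7.9
G1 X9.4 Y6.6
G1 X11.8 Y6.8
G1 X13.7 Y8.3
G1 X14.3 Y10.6
; layer 6
G0 Z22.4
G0 X13.0 Y10.6
G1 X12.4 Y12.1
G1 X11.1 Y12.9
G1 X9.4 Y12.8
G1 X8.2 Y11.8
G1 X7.8 Y10.2
G1 X8.4 Y8.8
G1 X9.7 Y7.9
G1 X11.4 Y8.0
G1 X12.6 Y9.0
G1 X13.0 Y10.6
; layer 7
G0 Z26.2
G0 X11.7 Y10.5
G1 X11.4 Y11.2
G1 X10.7 Y11.7
G1 X9.9 Y11.6
G1 X9.3 Y11.1
G1 X9.1 Y10.3
G1 X9.4 Y9.6
G1 X10.1 Y9.1
G1 X10.9 Y9.2
G1 X11.5 Y9.7
G1 X11.7 Y10.5
M2 ; end

The solid is a regular 10-sided pyramid, base circumscribed radius ≈ 10.4 mm, apex at z ≈ 29.9 mm. Slicing at Δz = 3.7 mm — 8 equal slices spanning the solid's height, so layer i sits at z = i·h/8 — gives 7 non-empty perimeters. Each is a 10-segment closed polygon; G0 lifts to the layer z and rapids to the start vertex, then G1 traces the edges. The cross-section shrinks linearly with z (the slice at the apex is degenerate and omitted).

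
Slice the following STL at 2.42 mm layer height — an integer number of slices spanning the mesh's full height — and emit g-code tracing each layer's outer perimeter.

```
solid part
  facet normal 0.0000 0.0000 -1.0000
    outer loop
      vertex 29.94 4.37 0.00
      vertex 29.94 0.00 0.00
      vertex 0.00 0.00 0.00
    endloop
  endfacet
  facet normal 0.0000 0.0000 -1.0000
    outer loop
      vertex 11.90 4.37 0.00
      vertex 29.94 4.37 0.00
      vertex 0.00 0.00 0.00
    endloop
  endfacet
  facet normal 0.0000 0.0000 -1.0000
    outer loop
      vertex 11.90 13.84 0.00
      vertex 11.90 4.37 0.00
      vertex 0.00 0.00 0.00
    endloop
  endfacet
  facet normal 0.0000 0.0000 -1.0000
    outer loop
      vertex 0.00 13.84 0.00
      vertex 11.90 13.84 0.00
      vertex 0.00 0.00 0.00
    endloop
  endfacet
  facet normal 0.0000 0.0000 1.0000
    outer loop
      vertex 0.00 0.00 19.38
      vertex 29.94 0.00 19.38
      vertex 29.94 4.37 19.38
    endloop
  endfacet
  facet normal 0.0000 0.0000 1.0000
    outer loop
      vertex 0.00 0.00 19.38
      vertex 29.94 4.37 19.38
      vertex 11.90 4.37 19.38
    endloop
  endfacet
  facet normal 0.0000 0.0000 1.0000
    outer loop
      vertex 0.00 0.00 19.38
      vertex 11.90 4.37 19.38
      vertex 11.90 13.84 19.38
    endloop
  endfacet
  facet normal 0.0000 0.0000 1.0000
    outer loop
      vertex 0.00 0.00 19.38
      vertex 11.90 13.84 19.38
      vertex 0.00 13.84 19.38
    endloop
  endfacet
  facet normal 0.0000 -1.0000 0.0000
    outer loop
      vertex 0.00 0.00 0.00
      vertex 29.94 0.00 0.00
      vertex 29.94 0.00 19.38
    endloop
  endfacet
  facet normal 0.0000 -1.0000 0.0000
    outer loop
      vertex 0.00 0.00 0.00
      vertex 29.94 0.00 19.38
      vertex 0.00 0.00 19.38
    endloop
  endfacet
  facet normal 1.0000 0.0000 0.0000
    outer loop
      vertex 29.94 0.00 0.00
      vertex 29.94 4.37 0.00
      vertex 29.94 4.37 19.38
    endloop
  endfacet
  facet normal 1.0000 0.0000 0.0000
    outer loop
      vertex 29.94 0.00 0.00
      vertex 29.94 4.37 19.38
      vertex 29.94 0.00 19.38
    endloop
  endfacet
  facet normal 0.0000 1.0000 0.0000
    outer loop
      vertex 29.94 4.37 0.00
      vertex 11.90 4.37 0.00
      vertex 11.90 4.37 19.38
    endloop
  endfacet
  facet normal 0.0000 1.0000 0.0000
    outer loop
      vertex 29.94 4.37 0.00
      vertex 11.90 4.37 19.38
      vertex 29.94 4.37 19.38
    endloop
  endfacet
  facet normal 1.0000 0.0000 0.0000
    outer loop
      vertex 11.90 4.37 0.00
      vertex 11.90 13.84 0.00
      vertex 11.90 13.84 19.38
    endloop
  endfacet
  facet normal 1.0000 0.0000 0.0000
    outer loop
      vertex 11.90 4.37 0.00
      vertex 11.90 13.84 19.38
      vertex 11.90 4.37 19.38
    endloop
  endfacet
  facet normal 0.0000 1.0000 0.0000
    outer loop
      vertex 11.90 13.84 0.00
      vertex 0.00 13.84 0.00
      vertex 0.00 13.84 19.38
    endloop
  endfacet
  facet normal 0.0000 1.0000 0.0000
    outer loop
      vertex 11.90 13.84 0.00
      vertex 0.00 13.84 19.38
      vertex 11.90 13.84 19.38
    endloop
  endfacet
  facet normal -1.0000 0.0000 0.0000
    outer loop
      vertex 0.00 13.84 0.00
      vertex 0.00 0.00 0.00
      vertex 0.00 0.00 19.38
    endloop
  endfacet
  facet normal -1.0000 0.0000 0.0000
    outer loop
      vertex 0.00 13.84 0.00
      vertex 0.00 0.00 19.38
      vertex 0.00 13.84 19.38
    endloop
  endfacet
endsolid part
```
; perimeter-only toolpath
G21 ; units = mm
G90 ; absolute positioning
G28 ; home
; layer 1
G0 Z2.42
G0 X0.00 Y0.00
G1 X29.94 Y0.00
G1 X29.94 Y4.37
G1 X11.90 Y4.37
G1 X11.90 Y13.84
G1 X0.00 Y13.84
G1 X0.00 Y0.00
; layer 2
G0 Z4.84
G0 X0.00 Y0.00
G1 X29.94 Y0.00
G1 X29.94 Y4.37
G1 X11.90 Y4.37
G1 X11.90 Y13.84
G1 X0.00 Y13.84
G1 X0.00 Y0.00
; layer 3
G0 Z7.27
G0 X0.00 Y0.00
G1 X29.94 Y0.00
G1 X29.94 Y4.37
G1 X11.90 Y4.37
G1 X11.90 Y13.84
G1 X0.00 Y13.84
G1 X0.00 Y0.00
; layer 4
G0 Z9.69
G0 X0.00 Y0.00
G1 X29.94 Y0.00
G1 X29.94 Y4.37
G1 X11.90 Y4.37
G1 X11.90 Y13.84
G1 X0.00 Y13.84
G1 X0.00 Y0.00
; layer 5
G0 Z12.11
G0 X0.00 Y0.00
G1 X29.94 Y0.00
G1 X29.94 Y4.37
G1 X11.90 Y4.37
G1 X11.90 Y13.84
G1 X0.00 Y13.84
G1 X0.00 Y0.00
; layer 6
G0 Z14.54
G0 X0.00 Y0.00
G1 X29.94 Y0.00
G1 X29.94 Y4.37
G1 X11.90 Y4.37
G1 X11.90 Y13.84
G1 X0.00 Y13.84
G1 X0.00 Y0.00
; layer 7
G0 Z16.96
G0 X0.00 Y0.00
G1 X29.94 Y0.00
G1 X29.94 Y4.37
G1 X11.90 Y4.37
G1 X11.90 Y13.84
G1 X0.00 Y13.84
G1 X0.00 Y0.00
; layer 8
G0 Z19.38
G0 X0.00 Y0.00
G1 X29.94 Y0.00
G1 X29.94 Y4.37
G1 X11.90 Y4.37
G1 X11.90 Y13.84
G1 X0.00 Y13.84
G1 X0.00 Y0.00
M2 ; end

The solid is an L-shaped prism: outer 29.9 × 13.8 mm, arm thicknesses ≈ 4.37 mm (horizontal) and 11.9 mm (vertical), extruded 19.4 mm in z. Slicing at Δz = 2.42 mm — 8 equal slices spanning the solid's height, so layer i sits at z = i·h/8 — gives 8 non-empty perimeters. Each is a 6-segment closed polygon; G0 lifts to the layer z and rapids to the start vertex, then G1 traces the edges.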